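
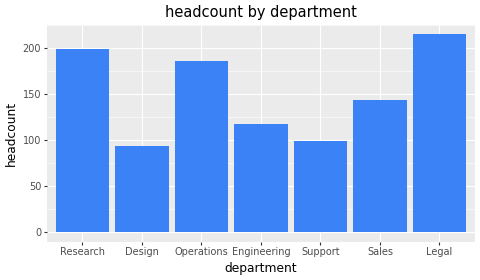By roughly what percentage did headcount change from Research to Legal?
Research ≈ 200, Legal ≈ 220; (220 − 200) / 200 ≈ +10%.

≈ +10%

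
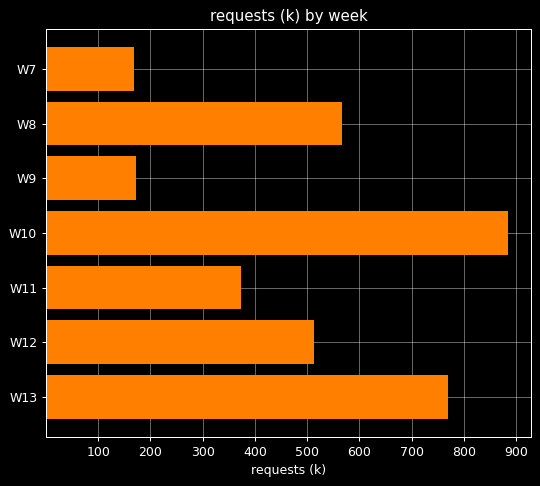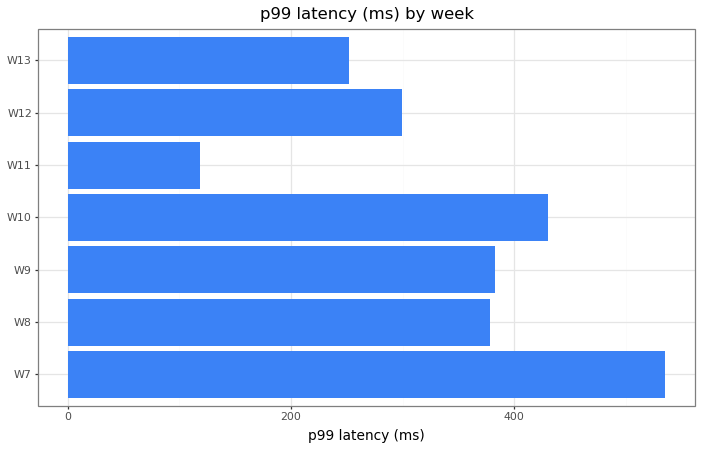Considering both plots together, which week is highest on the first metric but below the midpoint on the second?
W13

Chart 2 median p99 latency (ms) ≈ 400; below-median weeks: W11, W12, W13. Among those, W13 has the highest requests (k) (≈ 800).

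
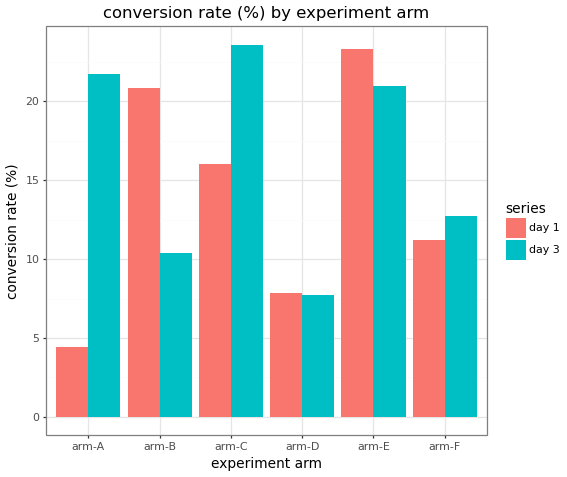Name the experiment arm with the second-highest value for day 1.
Top 3 for day 1: arm-E ≈ 24, arm-B ≈ 20, arm-C ≈ 16.

arm-B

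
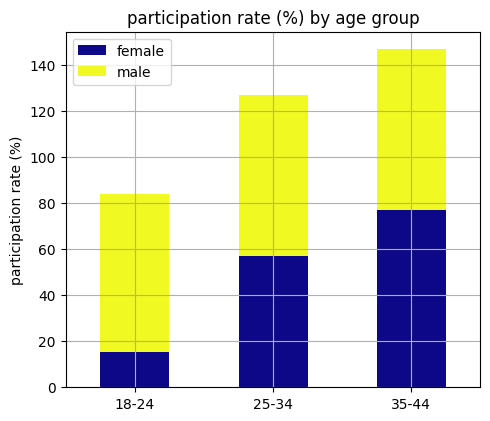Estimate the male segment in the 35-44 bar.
male top ≈ 140, bottom ≈ 80; segment ≈ 60.

≈ 60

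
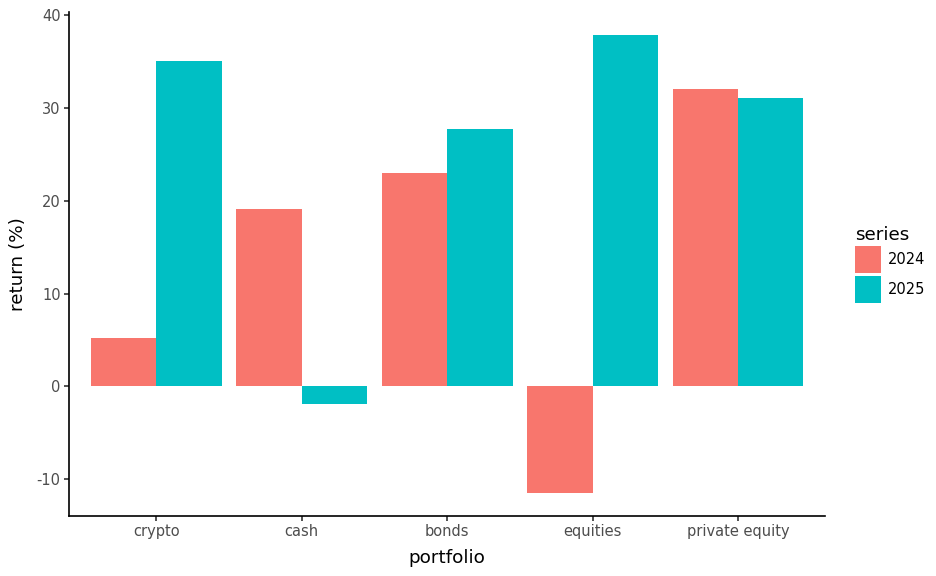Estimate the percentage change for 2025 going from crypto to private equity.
≈ -14.3%

crypto ≈ 35, private equity ≈ 30; (30 − 35) / 35 ≈ -14.3%.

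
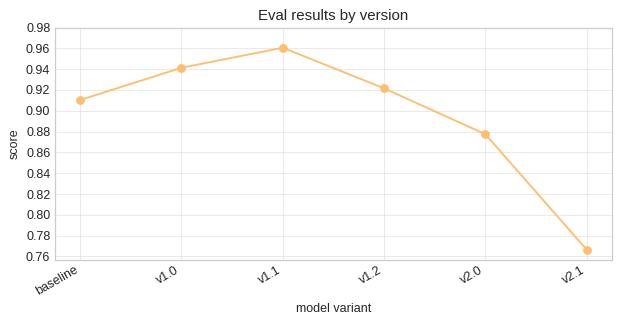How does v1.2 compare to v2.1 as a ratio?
≈ 1.21×

v1.2 ≈ 0.92, v2.1 ≈ 0.76; 0.92/0.76 ≈ 1.21.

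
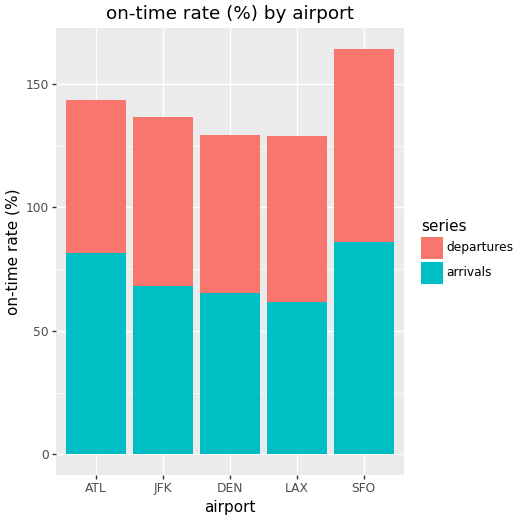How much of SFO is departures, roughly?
departures top ≈ 160, bottom ≈ 80; segment ≈ 80.

≈ 80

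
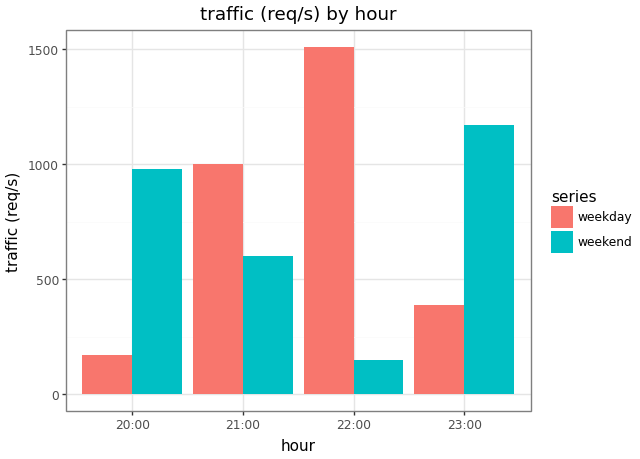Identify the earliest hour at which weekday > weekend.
21:00

20:00: weekday ≈ 200 vs weekend ≈ 1000 (not yet); 21:00: weekday ≈ 1000 vs weekend ≈ 600 (first crossover).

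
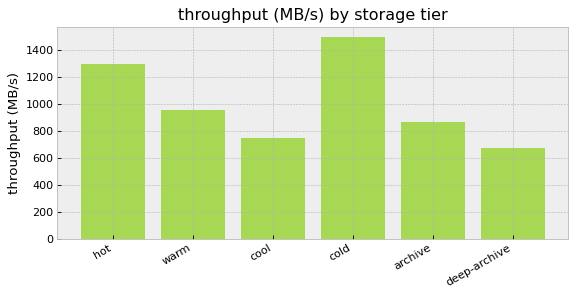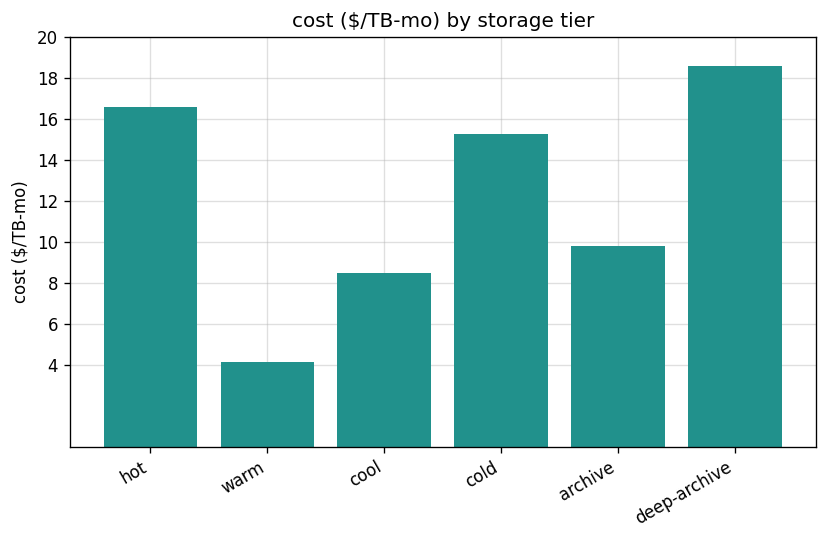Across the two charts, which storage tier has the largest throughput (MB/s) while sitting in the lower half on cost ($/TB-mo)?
Chart 2 median cost ($/TB-mo) ≈ 12; below-median storage tiers: warm, cool, archive. Among those, warm has the highest throughput (MB/s) (≈ 1000).

warm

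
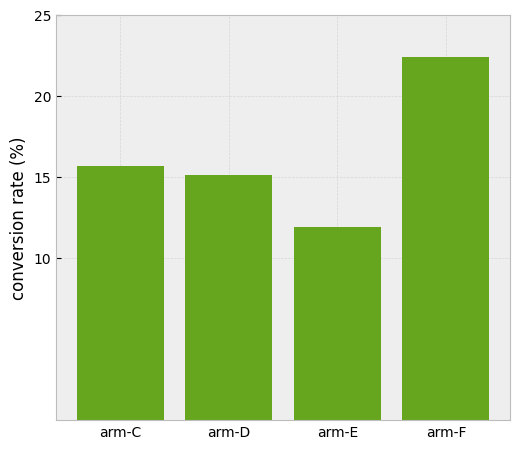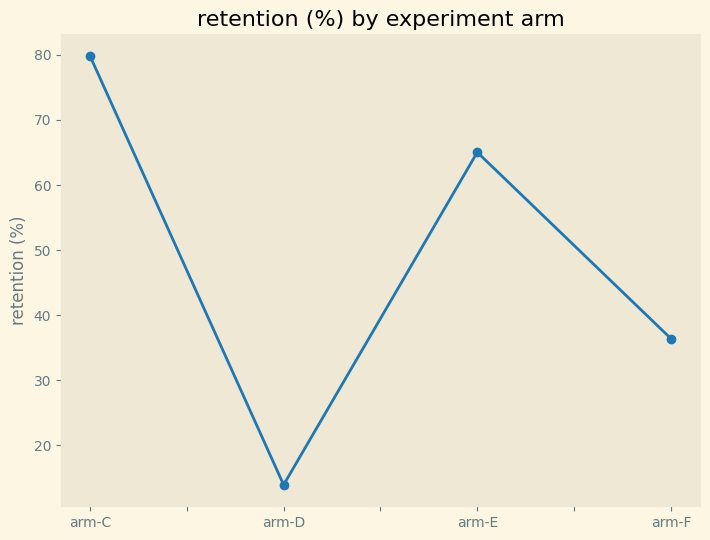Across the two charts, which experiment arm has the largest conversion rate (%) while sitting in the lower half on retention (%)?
Chart 2 median retention (%) ≈ 50; below-median experiment arms: arm-D, arm-F. Among those, arm-F has the highest conversion rate (%) (≈ 20).

arm-F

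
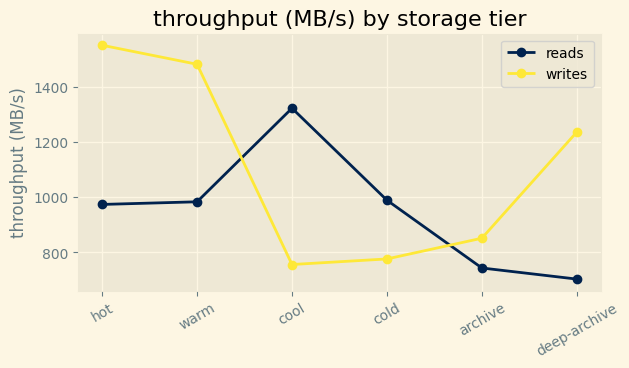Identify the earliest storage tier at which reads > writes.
warm: reads ≈ 1000 vs writes ≈ 1500 (not yet); cool: reads ≈ 1300 vs writes ≈ 800 (first crossover).

cool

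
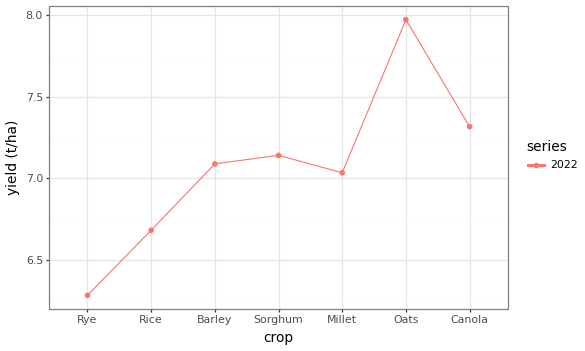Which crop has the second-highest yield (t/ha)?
Top 3: Oats ≈ 8.0, Canola ≈ 7.4, Sorghum ≈ 7.2.

Canola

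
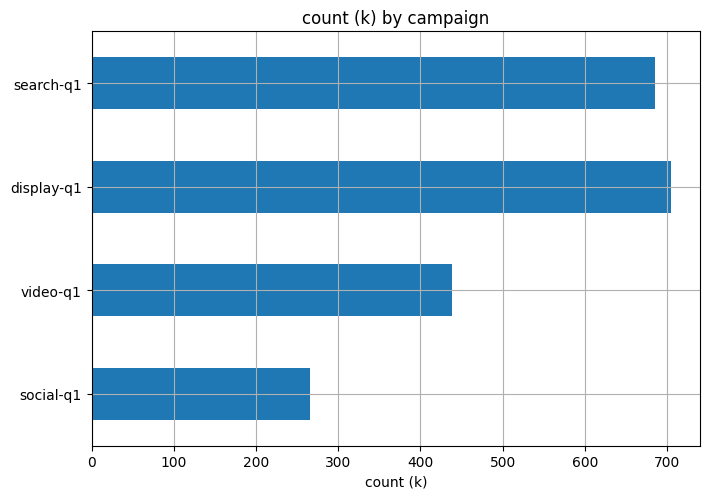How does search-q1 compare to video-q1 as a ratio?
search-q1 ≈ 700, video-q1 ≈ 400; 700/400 ≈ 1.75.

≈ 1.75×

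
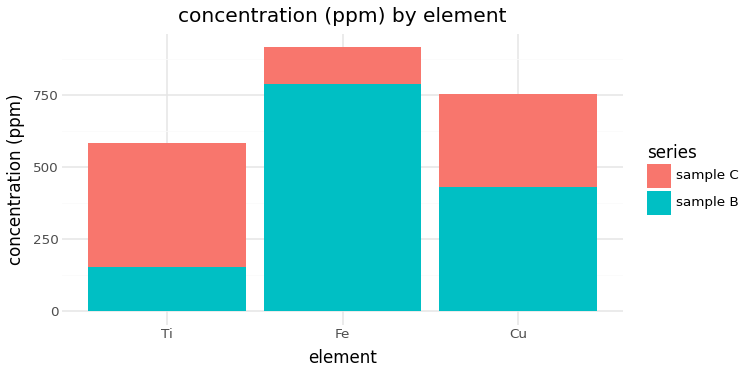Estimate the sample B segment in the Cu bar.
≈ 400

sample B top ≈ 400, bottom ≈ 0; segment ≈ 400.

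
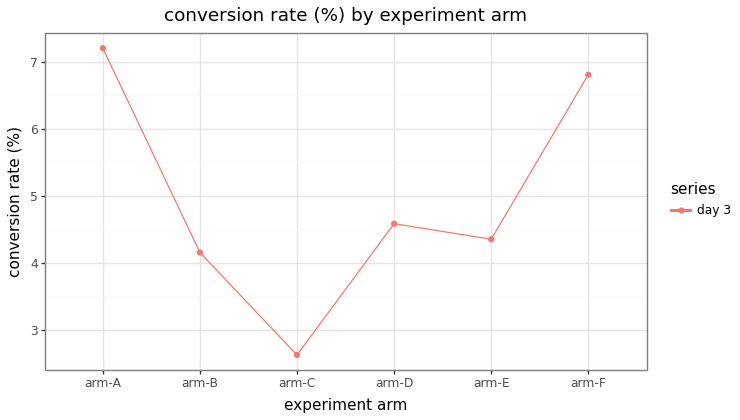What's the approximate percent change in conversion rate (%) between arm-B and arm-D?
arm-B ≈ 4.0, arm-D ≈ 4.5; (4.5 − 4.0) / 4.0 ≈ +12.5%.

≈ +12.5%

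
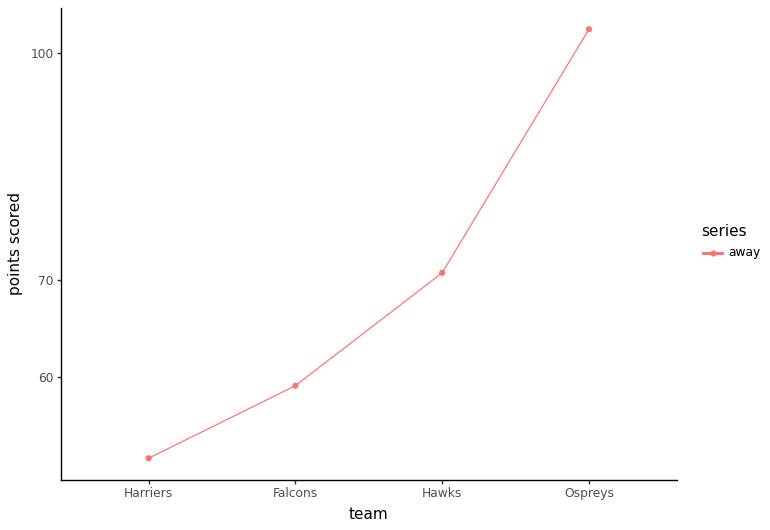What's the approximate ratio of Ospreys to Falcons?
≈ 1.75×

Ospreys ≈ 105, Falcons ≈ 60; 105/60 ≈ 1.75.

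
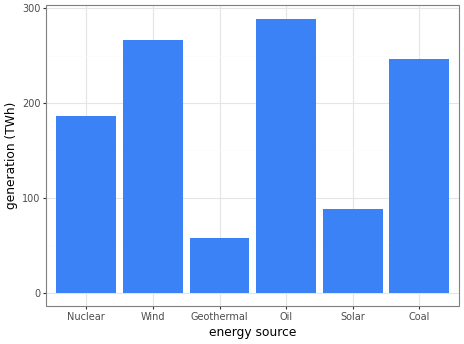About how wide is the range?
Max Oil ≈ 300, min Geothermal ≈ 50; range ≈ 250.

≈ 250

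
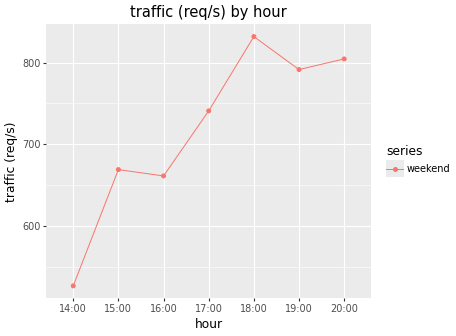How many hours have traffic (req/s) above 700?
4

Above 700: 17:00, 18:00, 19:00, 20:00.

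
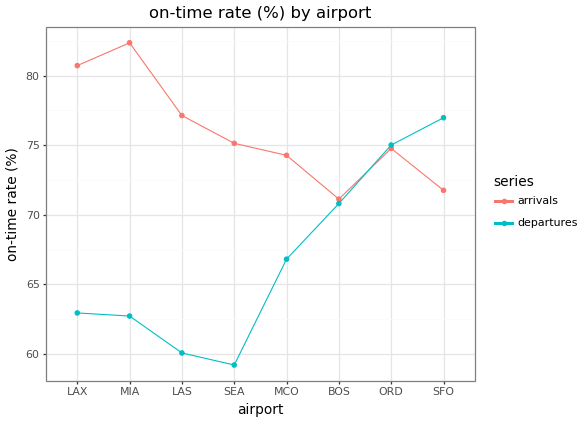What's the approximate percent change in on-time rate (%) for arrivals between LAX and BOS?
≈ -10%

LAX ≈ 80, BOS ≈ 72; (72 − 80) / 80 ≈ -10%.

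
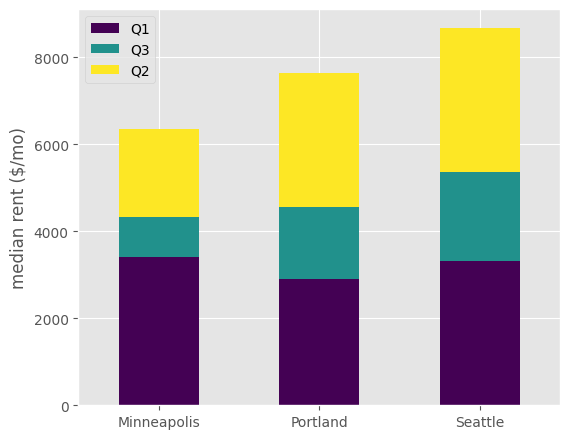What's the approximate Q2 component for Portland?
≈ 3000

Q2 top ≈ 8000, bottom ≈ 5000; segment ≈ 3000.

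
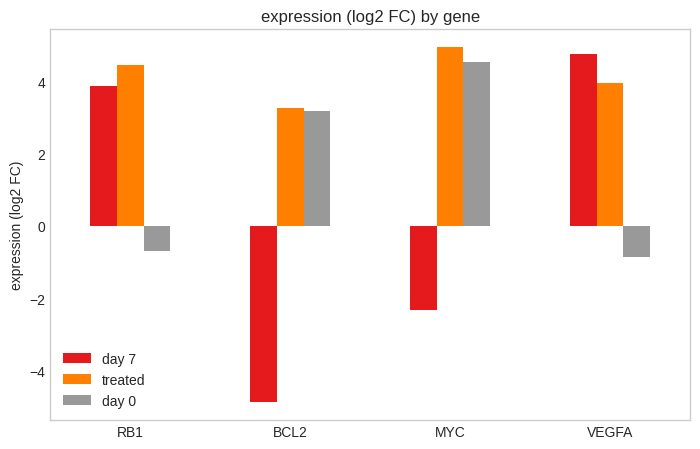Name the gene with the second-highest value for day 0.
Top 3 for day 0: MYC ≈ 5, BCL2 ≈ 3, RB1 ≈ -1.

BCL2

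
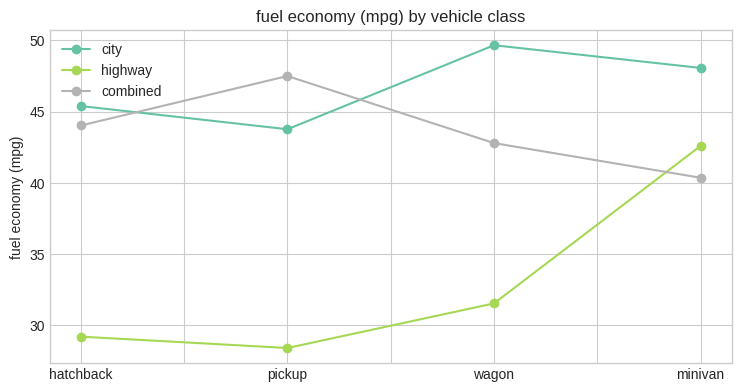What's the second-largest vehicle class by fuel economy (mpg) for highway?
wagon

Top 3 for highway: minivan ≈ 42, wagon ≈ 32, hatchback ≈ 30.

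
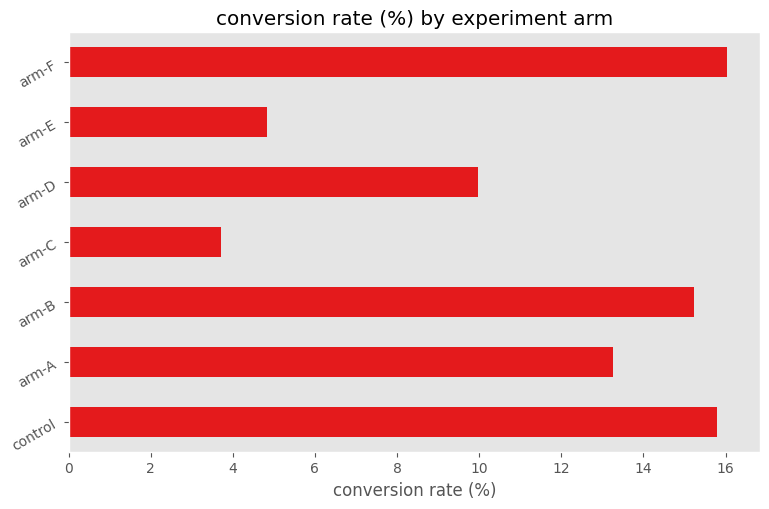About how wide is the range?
≈ 12

Max arm-F ≈ 16, min arm-C ≈ 4; range ≈ 12.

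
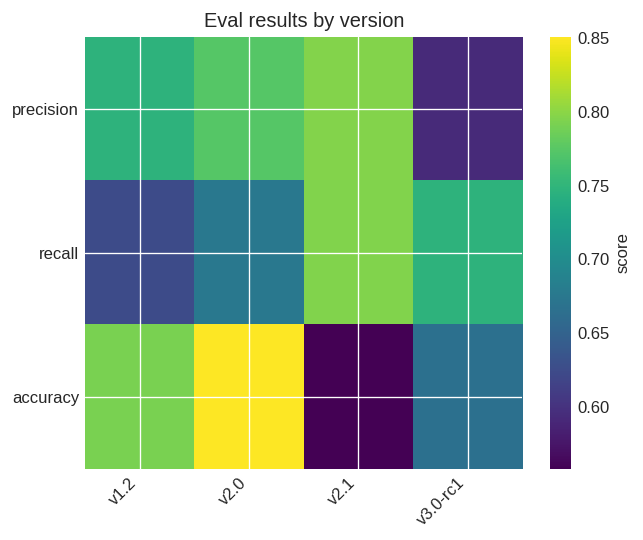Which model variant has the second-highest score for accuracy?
Top 3 for accuracy: v2.0 ≈ 0.85, v1.2 ≈ 0.80, v3.0-rc1 ≈ 0.65.

v1.2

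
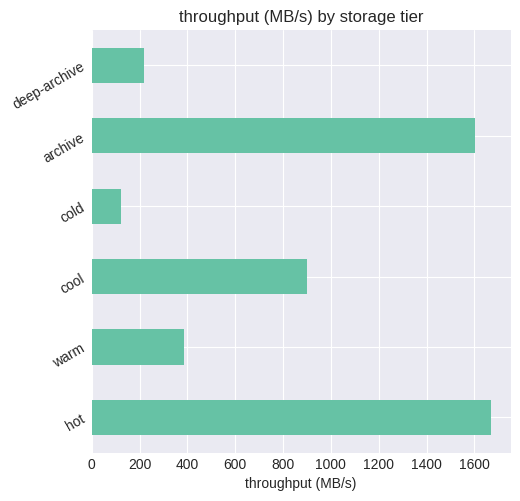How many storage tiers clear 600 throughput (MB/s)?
3

Above 600: hot, cool, archive.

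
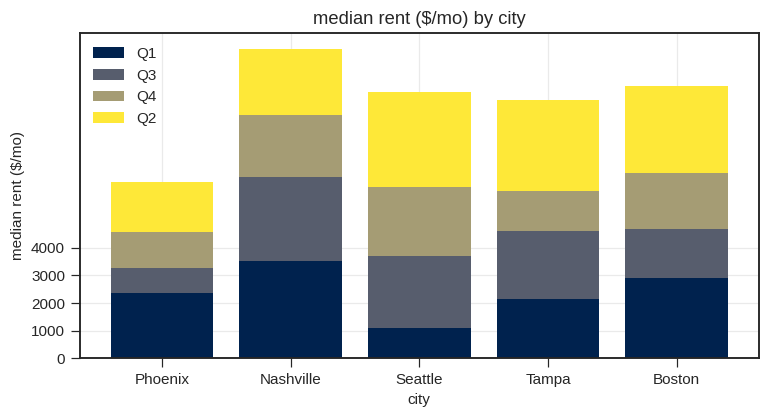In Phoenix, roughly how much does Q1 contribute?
Q1 top ≈ 2000, bottom ≈ 0; segment ≈ 2000.

≈ 2000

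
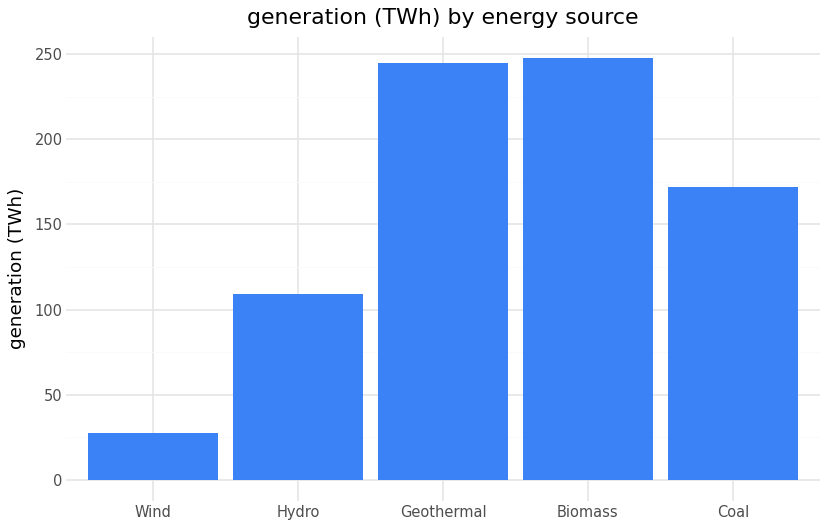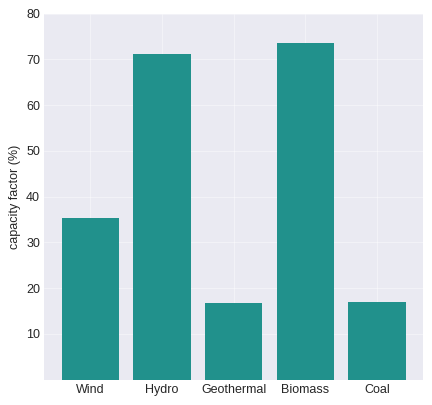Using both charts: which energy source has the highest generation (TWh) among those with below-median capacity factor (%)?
Chart 2 median capacity factor (%) ≈ 40; below-median energy sources: Geothermal, Coal. Among those, Geothermal has the highest generation (TWh) (≈ 250).

Geothermal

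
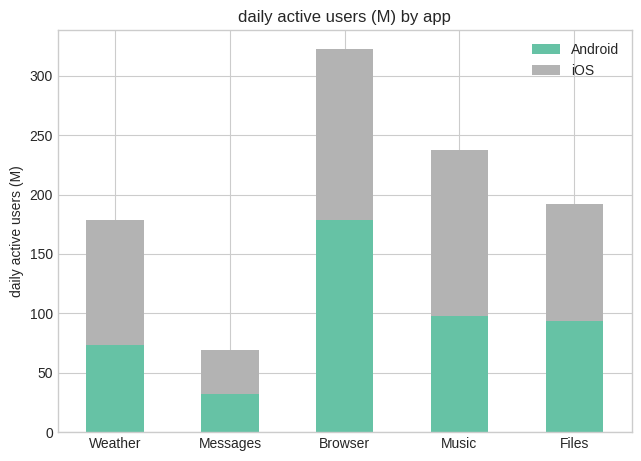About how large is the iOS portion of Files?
≈ 100

iOS top ≈ 200, bottom ≈ 100; segment ≈ 100.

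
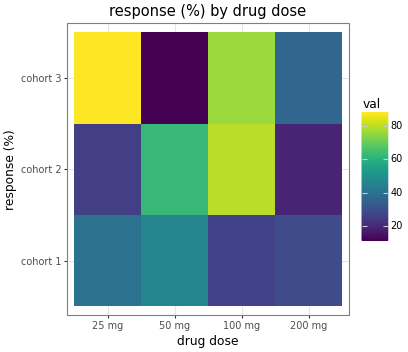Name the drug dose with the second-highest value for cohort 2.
50 mg

Top 3 for cohort 2: 100 mg ≈ 80, 50 mg ≈ 60, 25 mg ≈ 30.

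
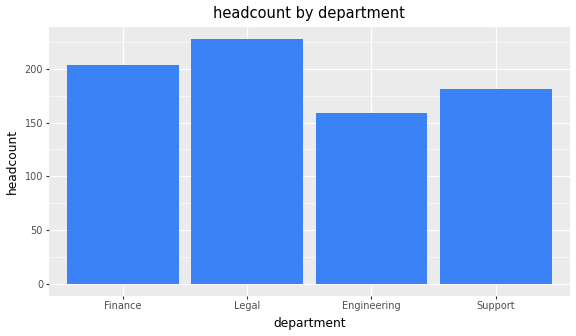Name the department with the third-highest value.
Support

Top 4: Legal ≈ 220, Finance ≈ 200, Support ≈ 180, Engineering ≈ 160.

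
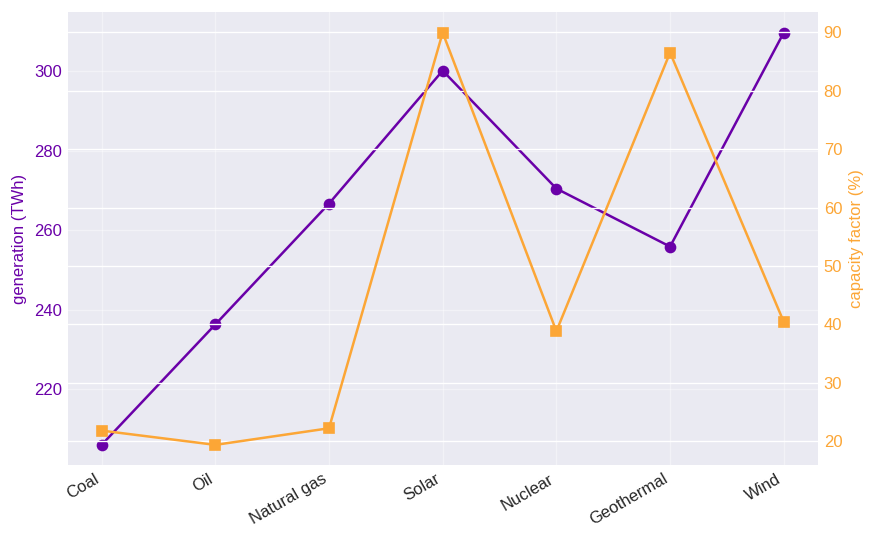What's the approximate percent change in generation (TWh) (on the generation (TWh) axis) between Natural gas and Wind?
Natural gas ≈ 270, Wind ≈ 310; (310 − 270) / 270 ≈ +14.8%.

≈ +14.8%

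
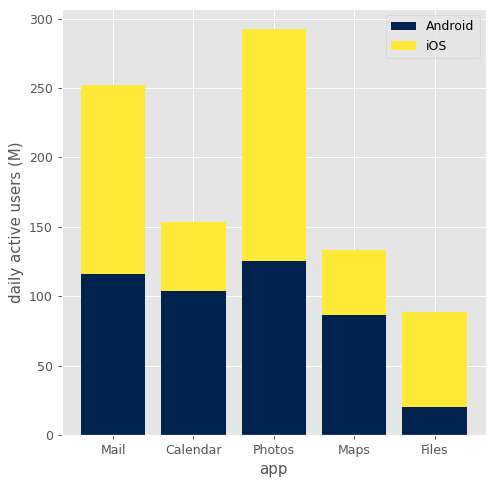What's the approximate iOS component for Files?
≈ 75

iOS top ≈ 100, bottom ≈ 25; segment ≈ 75.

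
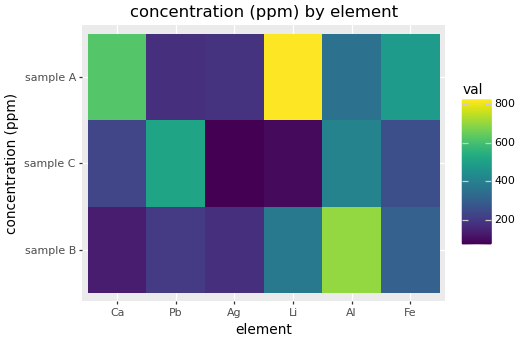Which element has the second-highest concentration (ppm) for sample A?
Top 3 for sample A: Li ≈ 800, Ca ≈ 600, Fe ≈ 500.

Ca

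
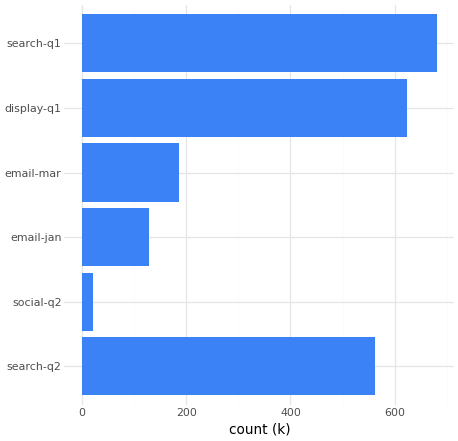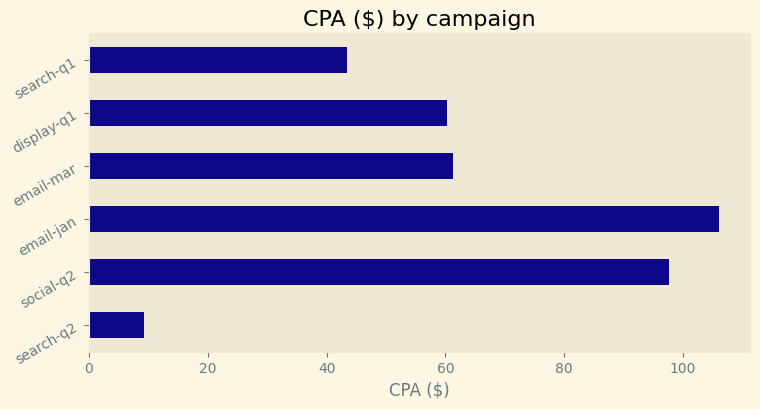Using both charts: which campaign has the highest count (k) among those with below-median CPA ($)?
Chart 2 median CPA ($) ≈ 60; below-median campaigns: search-q2, display-q1, search-q1. Among those, search-q1 has the highest count (k) (≈ 700).

search-q1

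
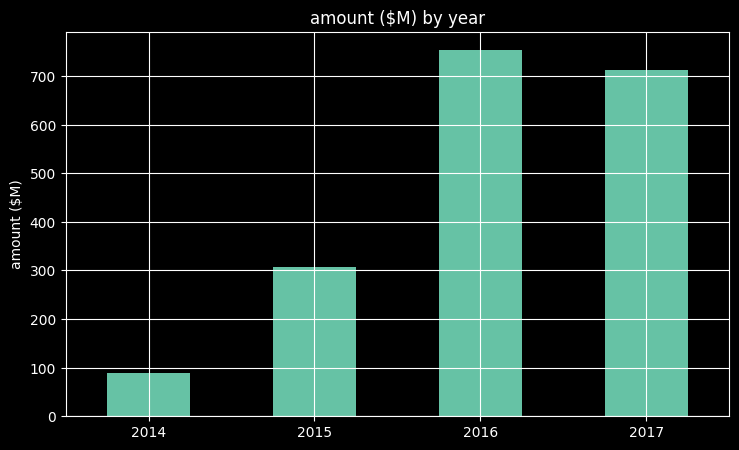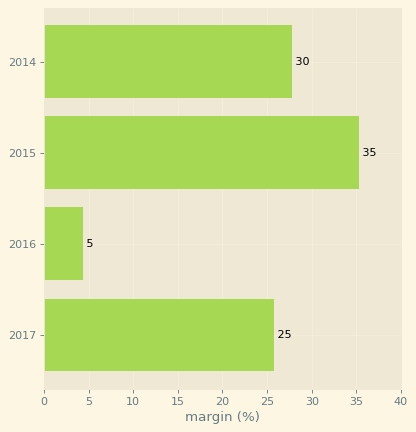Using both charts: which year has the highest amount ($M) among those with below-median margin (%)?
Chart 2 median margin (%) ≈ 25; below-median years: 2016, 2017. Among those, 2016 has the highest amount ($M) (≈ 800).

2016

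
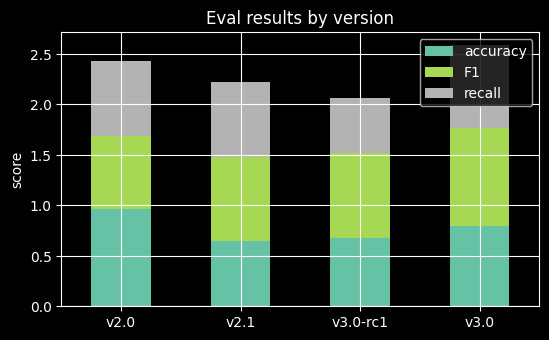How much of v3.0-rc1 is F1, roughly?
≈ 1.0

F1 top ≈ 1.5, bottom ≈ 0.5; segment ≈ 1.0.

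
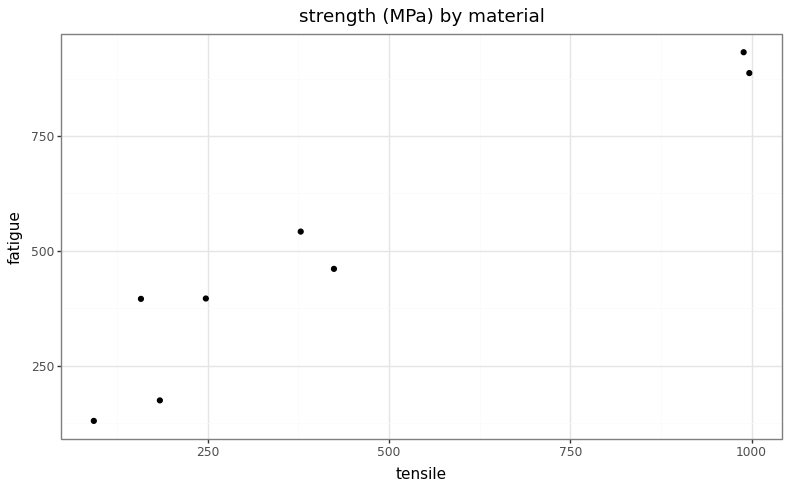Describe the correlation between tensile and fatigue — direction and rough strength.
Points are positively correlated; strong (|r| ≈ 1.0).

positive, strong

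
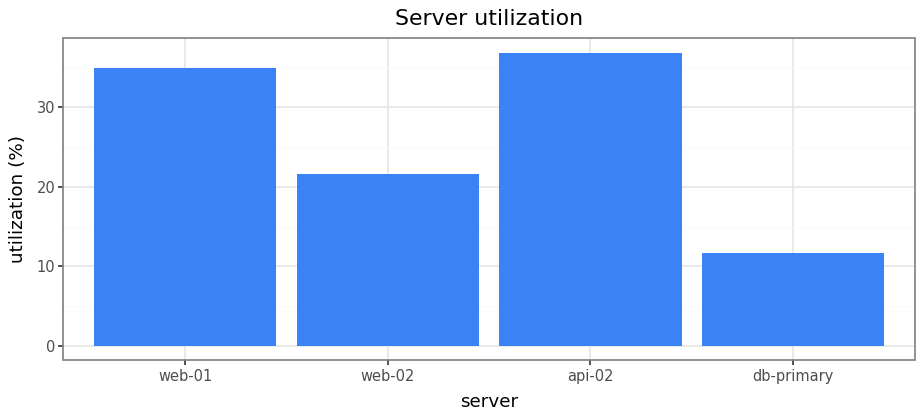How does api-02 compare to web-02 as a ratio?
api-02 ≈ 35, web-02 ≈ 20; 35/20 ≈ 1.75.

≈ 1.75×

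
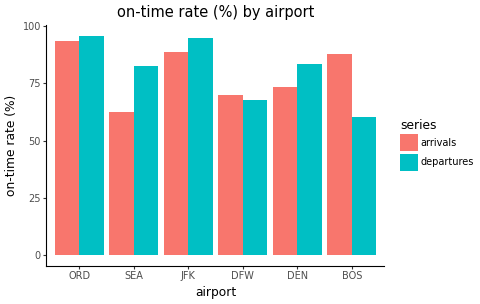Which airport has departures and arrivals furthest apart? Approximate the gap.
BOS, ≈ 30 %

BOS: departures ≈ 60, arrivals ≈ 90 → gap ≈ 30. Next-largest (SEA) is only ≈ 20.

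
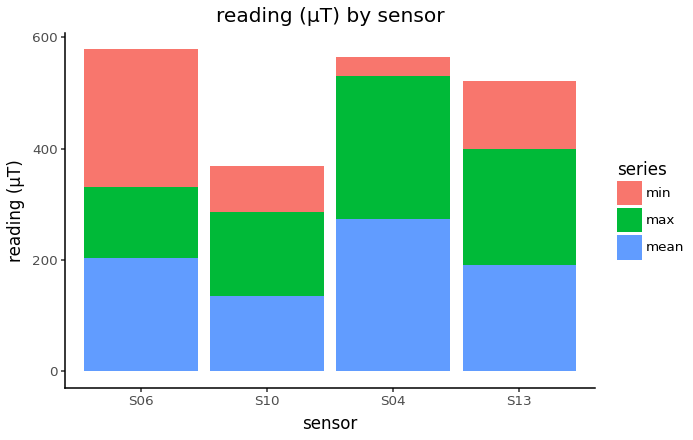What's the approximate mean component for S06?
mean top ≈ 200, bottom ≈ 0; segment ≈ 200.

≈ 200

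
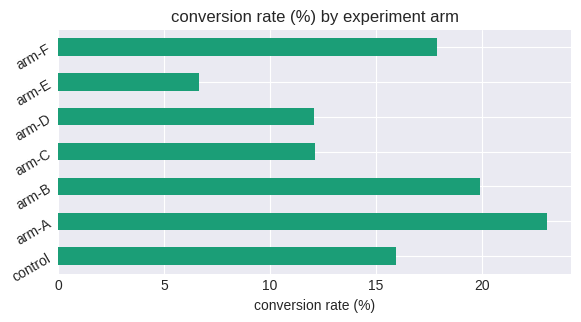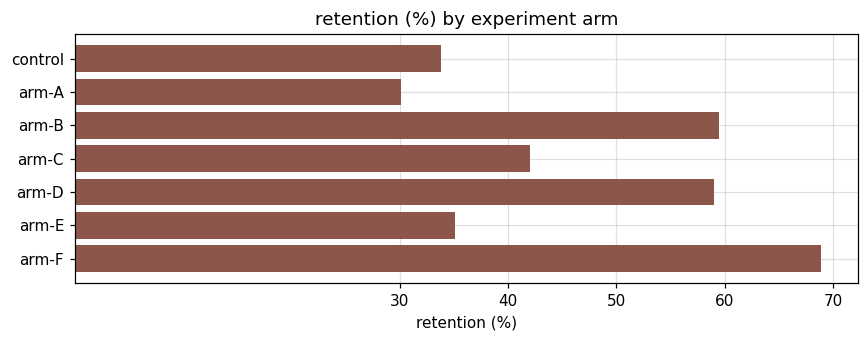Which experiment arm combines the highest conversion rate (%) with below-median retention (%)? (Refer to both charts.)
arm-A

Chart 2 median retention (%) ≈ 40; below-median experiment arms: control, arm-A, arm-E. Among those, arm-A has the highest conversion rate (%) (≈ 25).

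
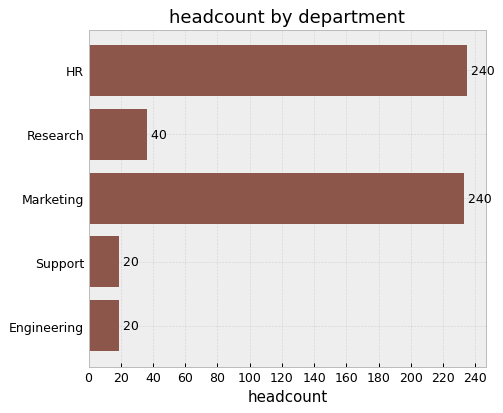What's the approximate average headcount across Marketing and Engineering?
(240 + 20) / 2 ≈ 130.

≈ 130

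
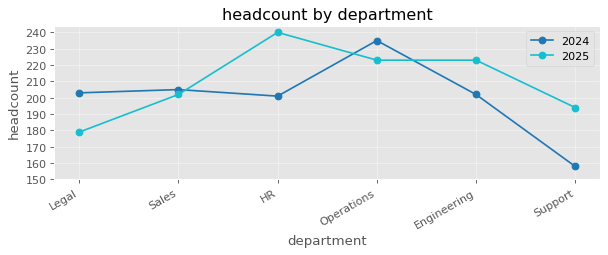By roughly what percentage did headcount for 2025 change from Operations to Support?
Operations ≈ 220, Support ≈ 190; (190 − 220) / 220 ≈ -13.6%.

≈ -13.6%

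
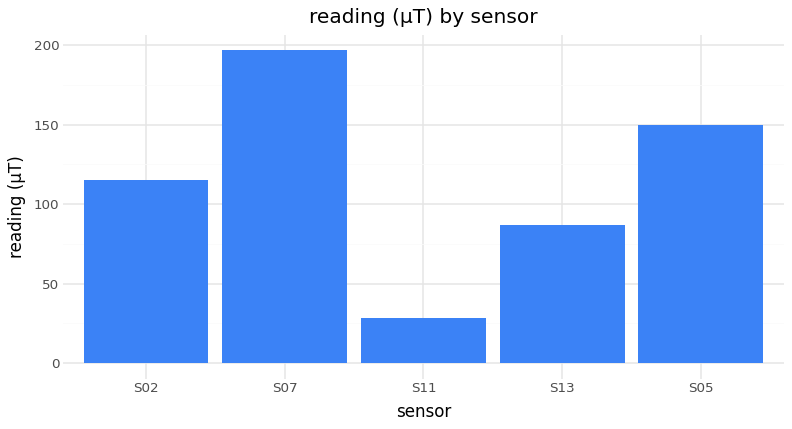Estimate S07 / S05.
≈ 1.43×

S07 ≈ 200, S05 ≈ 140; 200/140 ≈ 1.43.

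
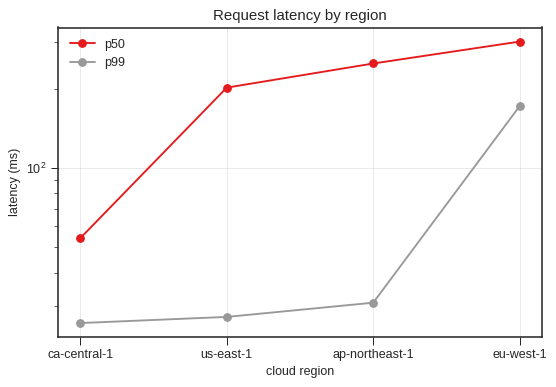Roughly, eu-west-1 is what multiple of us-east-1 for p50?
eu-west-1 ≈ 300, us-east-1 ≈ 200; 300/200 ≈ 1.5.

≈ 1.5×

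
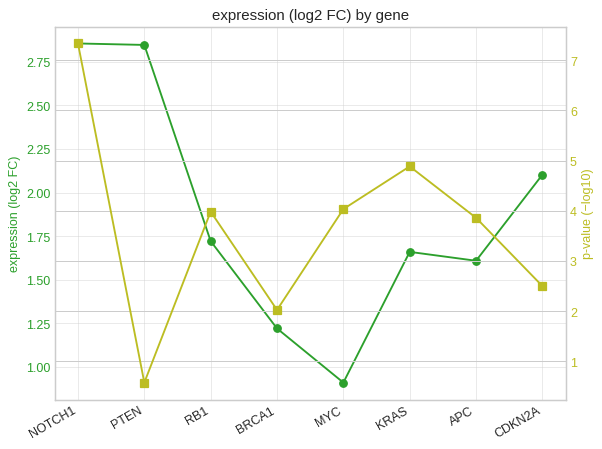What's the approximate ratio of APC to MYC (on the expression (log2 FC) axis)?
≈ 1.6×

APC ≈ 1.6, MYC ≈ 1.0; 1.6/1.0 ≈ 1.6.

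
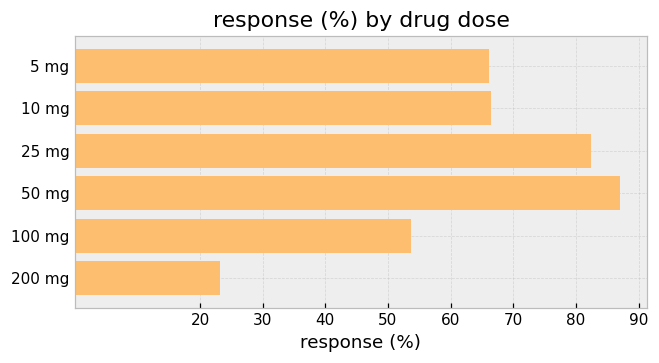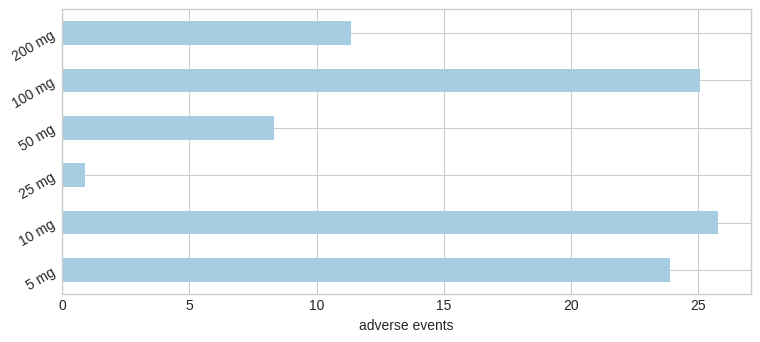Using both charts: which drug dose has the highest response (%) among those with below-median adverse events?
50 mg

Chart 2 median adverse events ≈ 20; below-median drug doses: 25 mg, 50 mg, 200 mg. Among those, 50 mg has the highest response (%) (≈ 90).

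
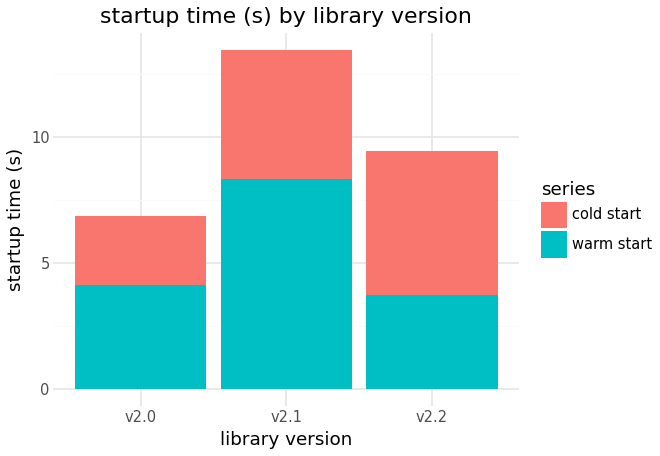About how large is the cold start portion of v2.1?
cold start top ≈ 14, bottom ≈ 8; segment ≈ 6.

≈ 6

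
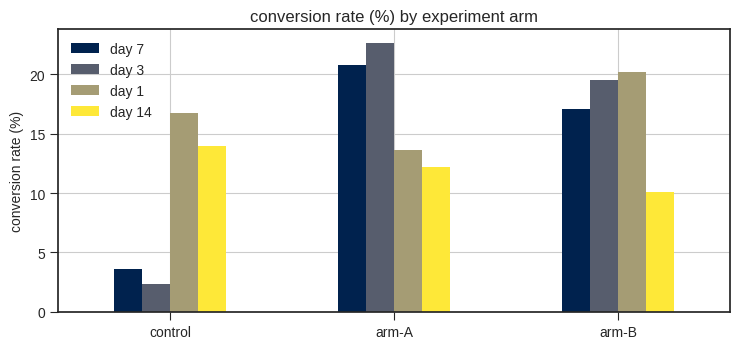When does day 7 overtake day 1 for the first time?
arm-A

control: day 7 ≈ 4 vs day 1 ≈ 16 (not yet); arm-A: day 7 ≈ 20 vs day 1 ≈ 14 (first crossover).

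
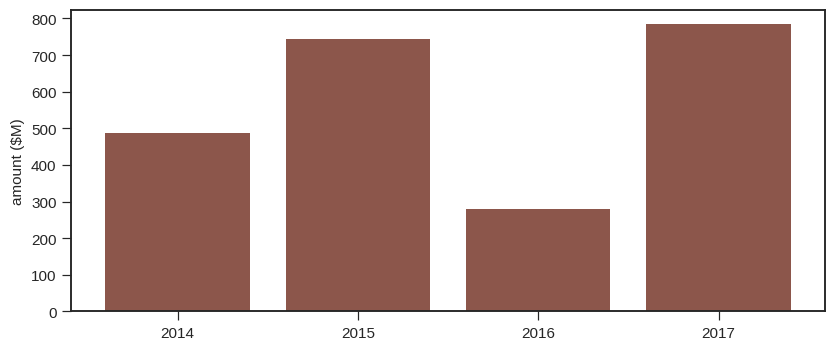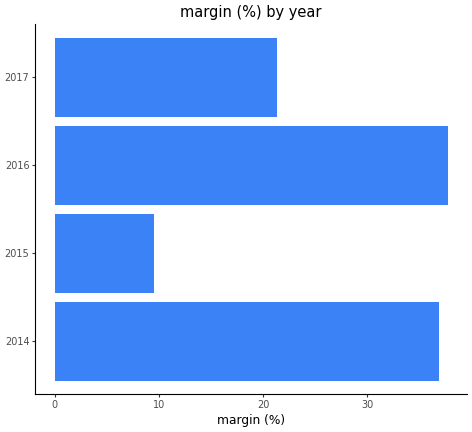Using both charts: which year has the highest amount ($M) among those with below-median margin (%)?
Chart 2 median margin (%) ≈ 30; below-median years: 2015, 2017. Among those, 2017 has the highest amount ($M) (≈ 800).

2017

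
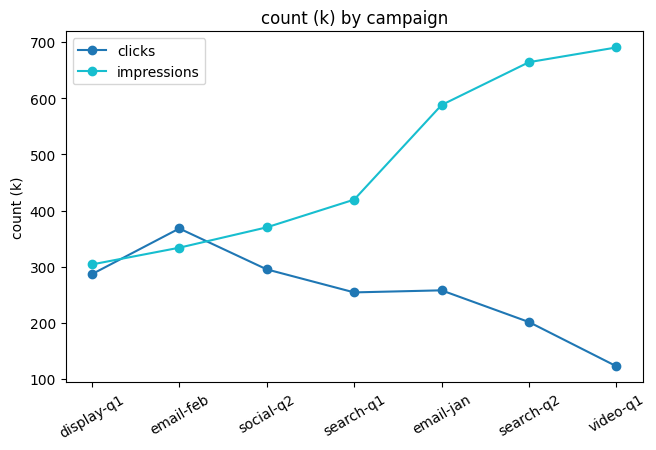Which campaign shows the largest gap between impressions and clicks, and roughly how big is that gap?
video-q1, ≈ 600 k

video-q1: impressions ≈ 700, clicks ≈ 100 → gap ≈ 600. Next-largest (search-q2) is only ≈ 450.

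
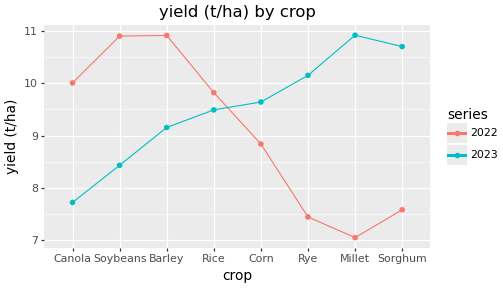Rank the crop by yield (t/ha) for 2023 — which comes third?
Top 4 for 2023: Millet ≈ 11.0, Sorghum ≈ 10.5, Rye ≈ 10.0, Corn ≈ 9.5.

Rye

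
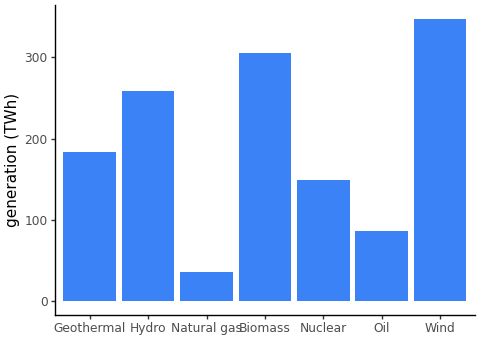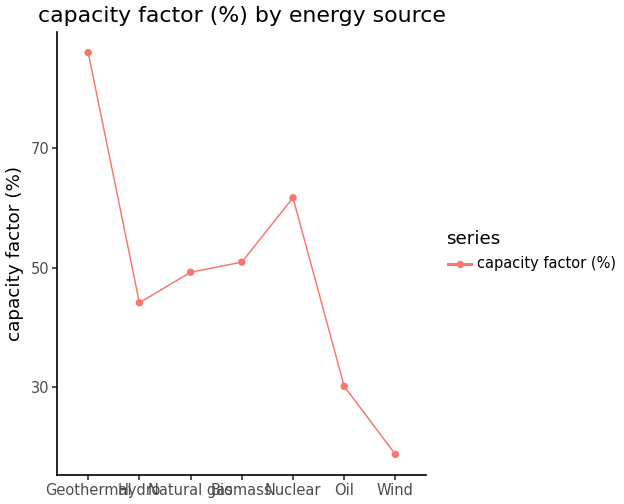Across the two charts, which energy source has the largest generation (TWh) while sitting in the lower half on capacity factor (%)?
Wind

Chart 2 median capacity factor (%) ≈ 50; below-median energy sources: Hydro, Oil, Wind. Among those, Wind has the highest generation (TWh) (≈ 350).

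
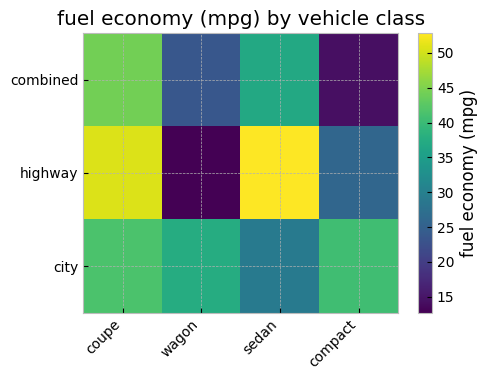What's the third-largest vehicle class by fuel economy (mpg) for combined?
wagon

Top 4 for combined: coupe ≈ 45, sedan ≈ 35, wagon ≈ 25, compact ≈ 15.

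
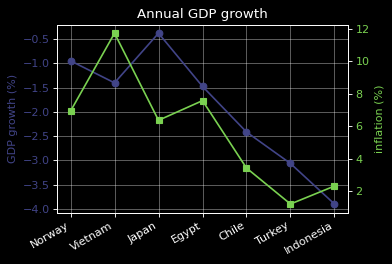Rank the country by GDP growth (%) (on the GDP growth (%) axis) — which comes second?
Norway

Top 3 (on the GDP growth (%) axis): Japan ≈ -0.5, Norway ≈ -1.0, Vietnam ≈ -1.5.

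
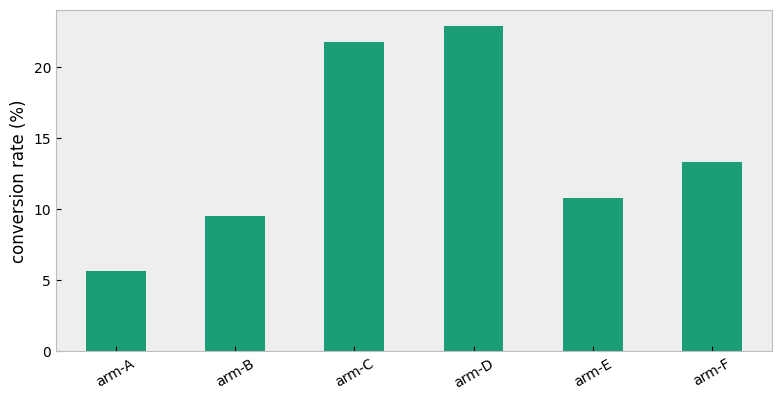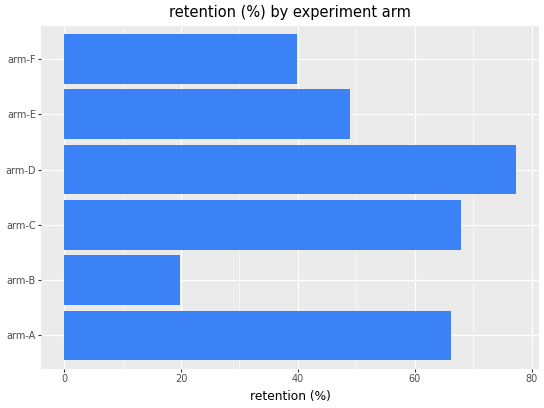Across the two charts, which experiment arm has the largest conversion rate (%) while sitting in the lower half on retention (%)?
arm-F

Chart 2 median retention (%) ≈ 60; below-median experiment arms: arm-B, arm-E, arm-F. Among those, arm-F has the highest conversion rate (%) (≈ 15).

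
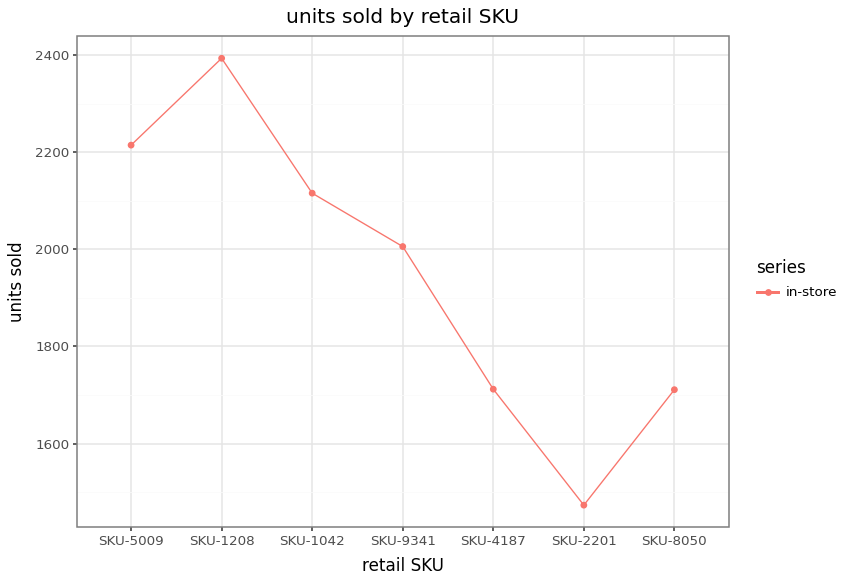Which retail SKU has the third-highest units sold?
Top 4: SKU-1208 ≈ 2400, SKU-5009 ≈ 2200, SKU-1042 ≈ 2100, SKU-9341 ≈ 2000.

SKU-1042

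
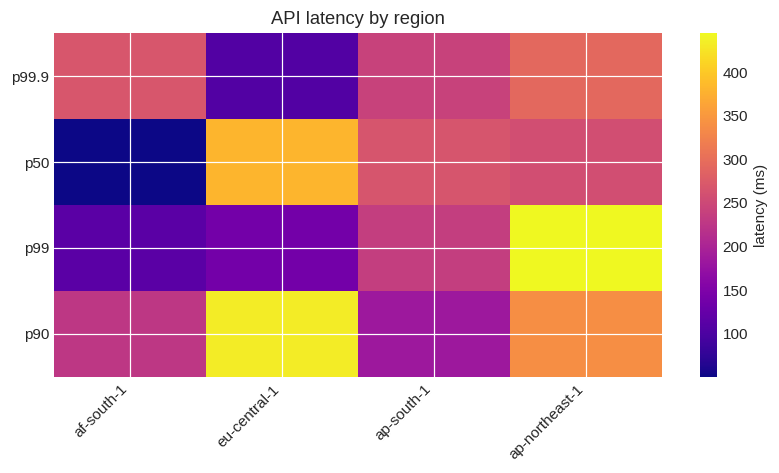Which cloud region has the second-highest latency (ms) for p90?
Top 3 for p90: eu-central-1 ≈ 450, ap-northeast-1 ≈ 350, af-south-1 ≈ 250.

ap-northeast-1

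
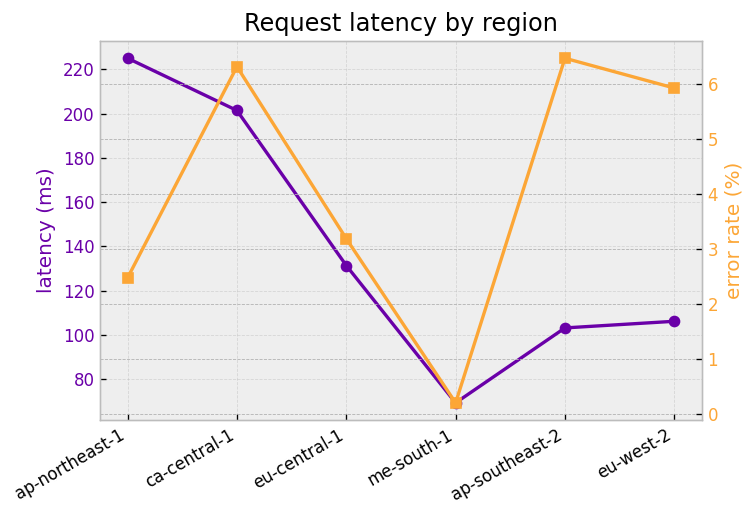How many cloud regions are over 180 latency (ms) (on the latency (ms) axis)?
Above 180: ap-northeast-1, ca-central-1.

2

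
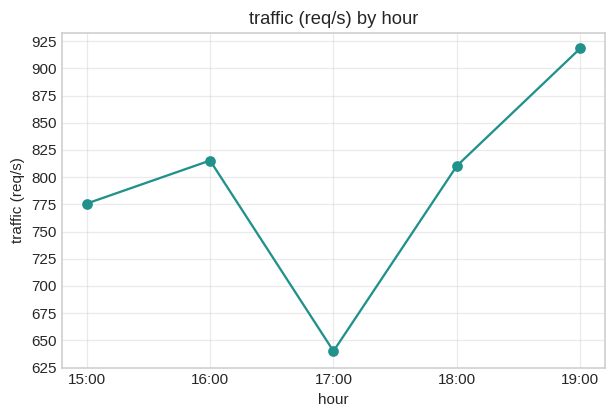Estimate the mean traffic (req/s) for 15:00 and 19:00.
(775 + 925) / 2 ≈ 850.

≈ 850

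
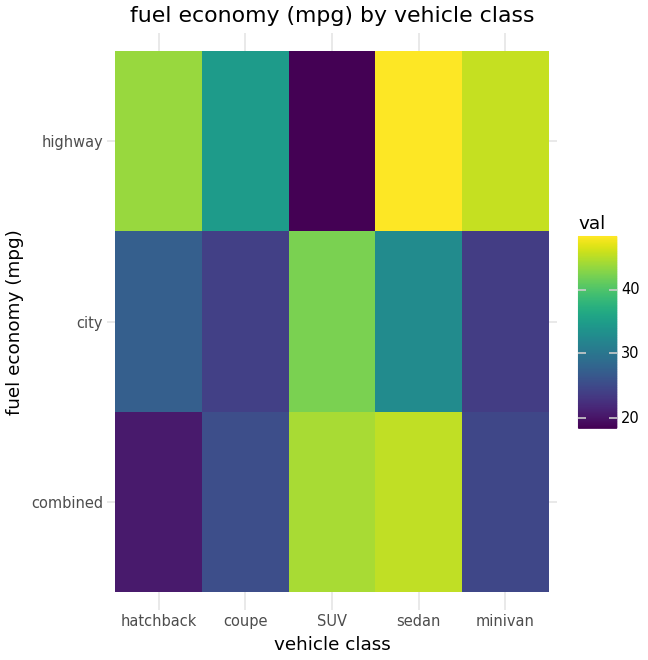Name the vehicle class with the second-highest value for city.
Top 3 for city: SUV ≈ 40, sedan ≈ 35, hatchback ≈ 25.

sedan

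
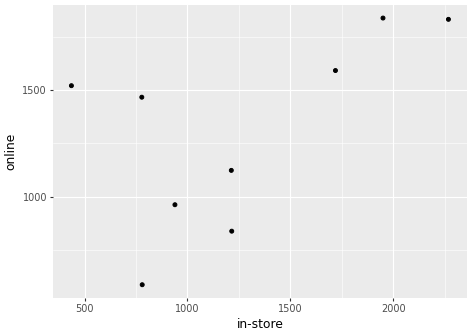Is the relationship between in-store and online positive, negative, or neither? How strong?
positive, moderate

Points are positively correlated; moderate (|r| ≈ 0.6).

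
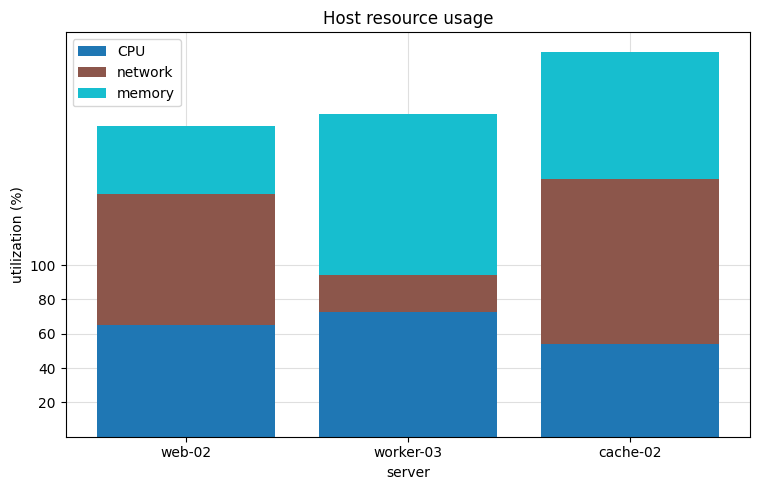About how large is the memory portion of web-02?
≈ 40

memory top ≈ 180, bottom ≈ 140; segment ≈ 40.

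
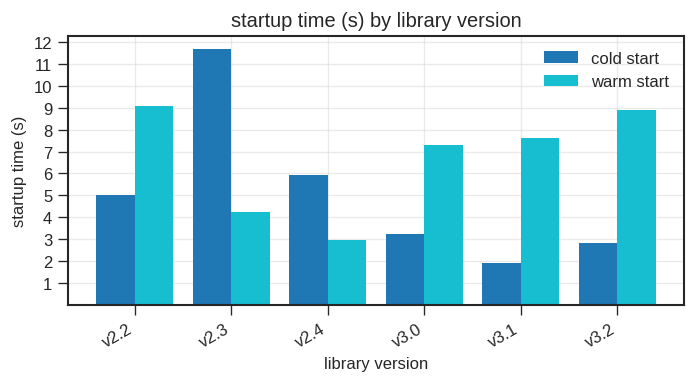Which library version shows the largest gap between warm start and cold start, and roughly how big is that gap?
v2.3, ≈ 8 s

v2.3: warm start ≈ 4, cold start ≈ 12 → gap ≈ 8. Next-largest (v3.2) is only ≈ 6.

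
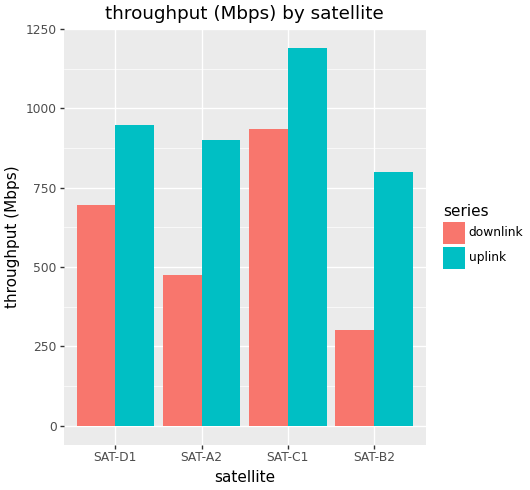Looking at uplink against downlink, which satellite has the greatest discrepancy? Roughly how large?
SAT-B2: uplink ≈ 800, downlink ≈ 300 → gap ≈ 500. Next-largest (SAT-A2) is only ≈ 400.

SAT-B2, ≈ 500 Mbps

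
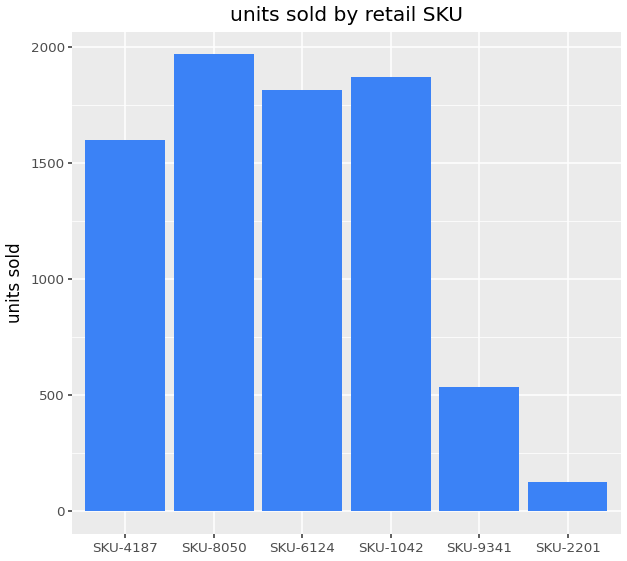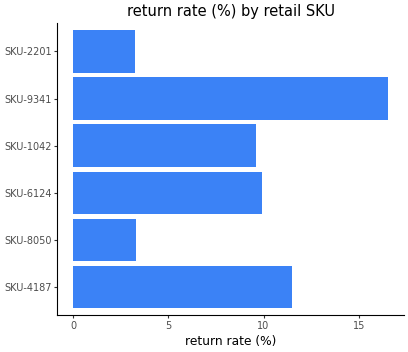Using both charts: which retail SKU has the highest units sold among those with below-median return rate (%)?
SKU-8050

Chart 2 median return rate (%) ≈ 10; below-median retail SKUs: SKU-8050, SKU-1042, SKU-2201. Among those, SKU-8050 has the highest units sold (≈ 2000).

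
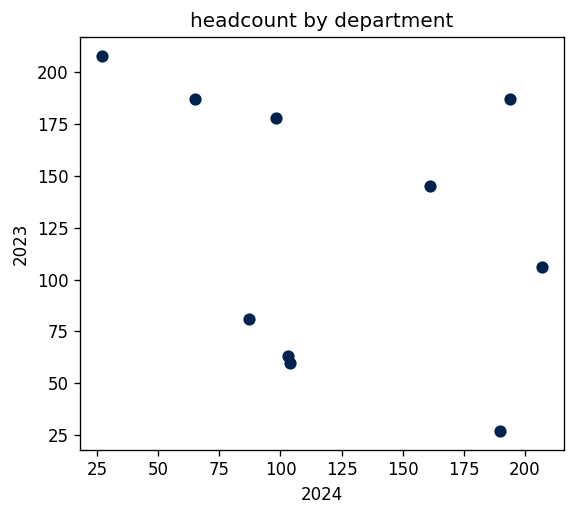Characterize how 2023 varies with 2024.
Points are negatively correlated; weak (|r| ≈ 0.3).

negative, weak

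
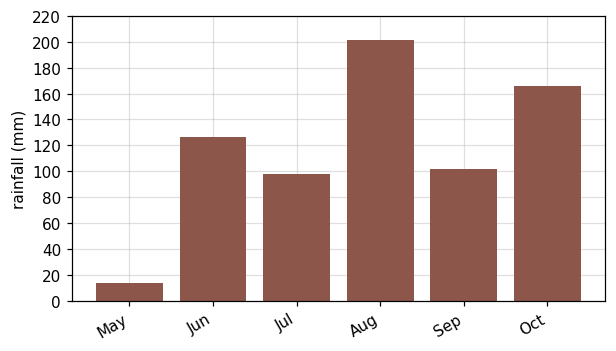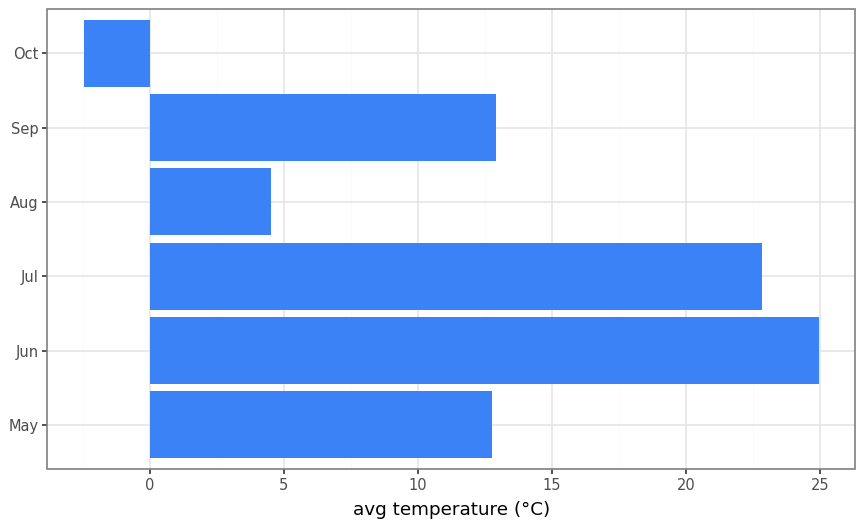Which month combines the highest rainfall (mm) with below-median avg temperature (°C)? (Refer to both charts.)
Aug

Chart 2 median avg temperature (°C) ≈ 15; below-median months: May, Aug, Oct. Among those, Aug has the highest rainfall (mm) (≈ 200).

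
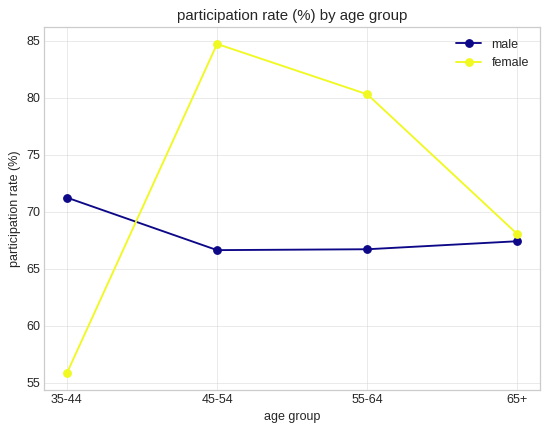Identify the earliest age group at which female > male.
35-44: female ≈ 55 vs male ≈ 70 (not yet); 45-54: female ≈ 85 vs male ≈ 65 (first crossover).

45-54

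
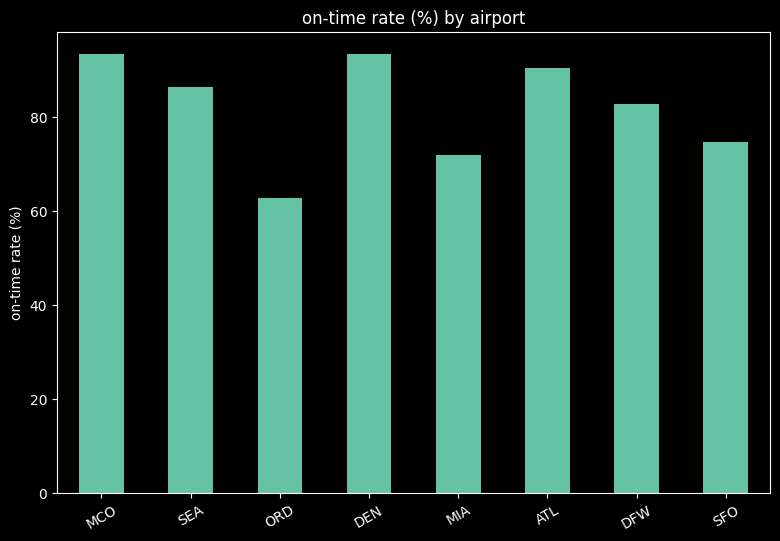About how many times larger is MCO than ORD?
MCO ≈ 90, ORD ≈ 60; 90/60 ≈ 1.5.

≈ 1.5×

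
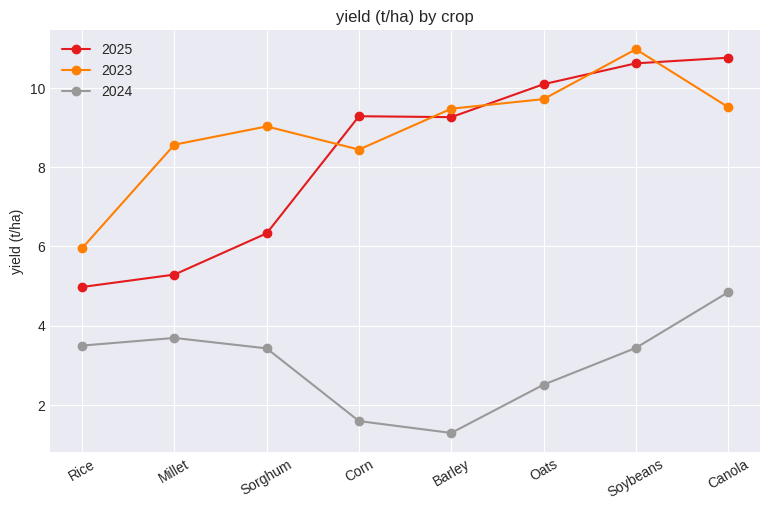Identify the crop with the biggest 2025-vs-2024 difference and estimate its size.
Barley, ≈ 8 t/ha

Barley: 2025 ≈ 9, 2024 ≈ 1 → gap ≈ 8. Next-largest (Corn) is only ≈ 7.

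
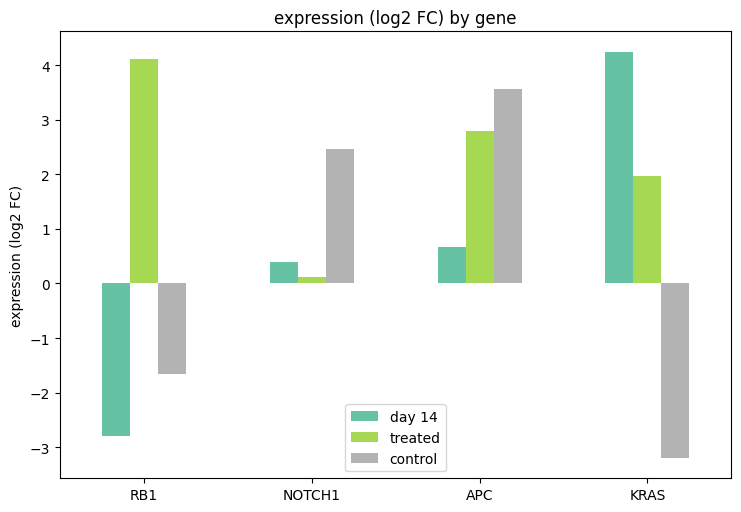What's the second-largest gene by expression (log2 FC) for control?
NOTCH1

Top 3 for control: APC ≈ 4, NOTCH1 ≈ 2, RB1 ≈ -2.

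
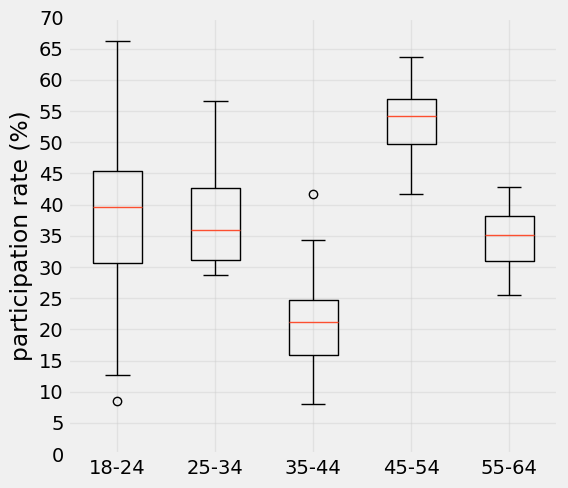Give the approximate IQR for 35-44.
≈ 10

Q3 ≈ 25, Q1 ≈ 15; IQR ≈ 10.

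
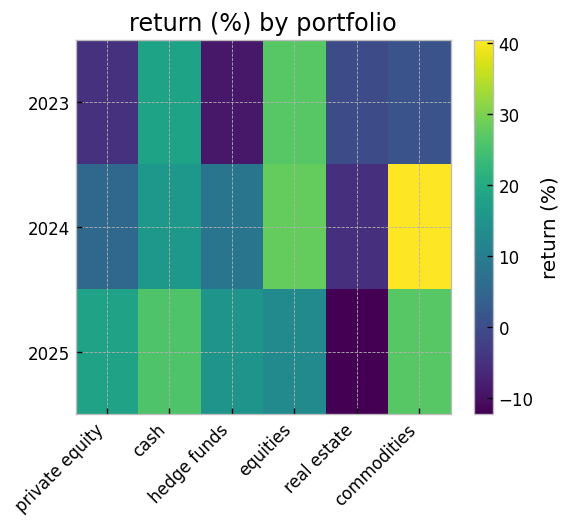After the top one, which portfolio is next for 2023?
Top 3 for 2023: equities ≈ 25, cash ≈ 20, commodities ≈ 0.

cash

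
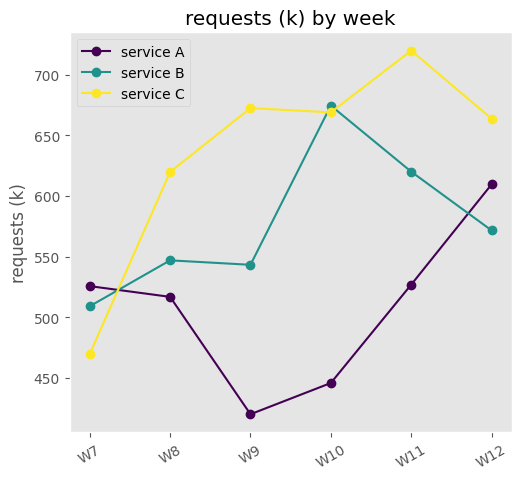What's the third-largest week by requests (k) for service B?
W12

Top 4 for service B: W10 ≈ 675, W11 ≈ 625, W12 ≈ 575, W8 ≈ 550.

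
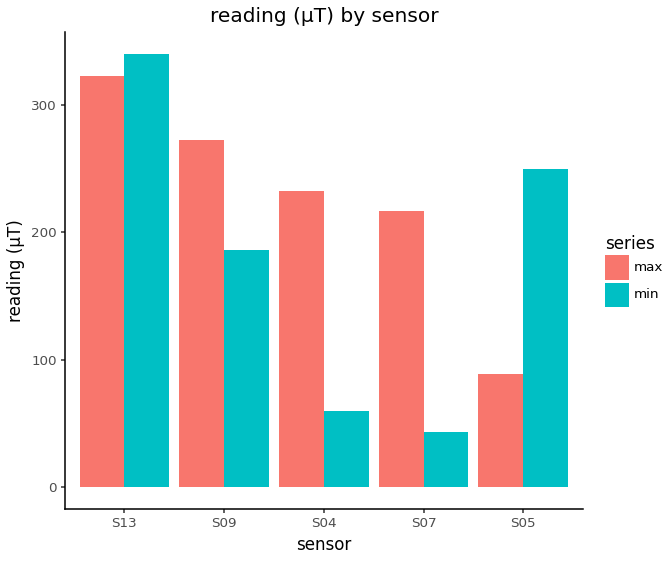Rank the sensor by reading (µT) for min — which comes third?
Top 4 for min: S13 ≈ 350, S05 ≈ 250, S09 ≈ 200, S04 ≈ 50.

S09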